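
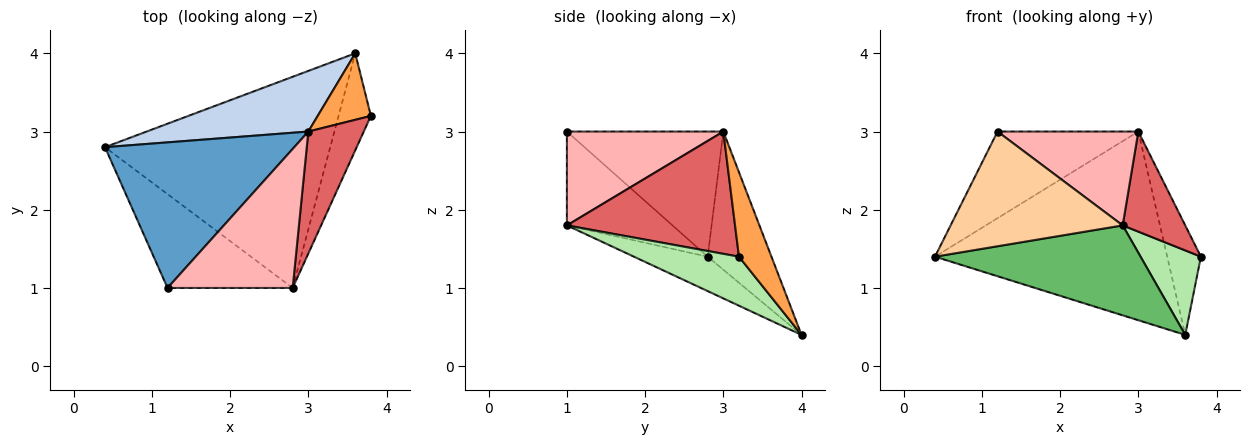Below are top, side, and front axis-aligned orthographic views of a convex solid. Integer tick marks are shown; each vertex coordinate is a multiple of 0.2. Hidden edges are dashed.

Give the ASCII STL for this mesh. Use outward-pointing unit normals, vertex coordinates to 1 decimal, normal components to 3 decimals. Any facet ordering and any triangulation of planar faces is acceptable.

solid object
 facet normal -0.494 0.445 0.747
  outer loop
   vertex 3.0 3.0 3.0
   vertex 0.4 2.8 1.4
   vertex 1.2 1.0 3.0
  endloop
 endfacet
 facet normal -0.253 0.921 0.296
  outer loop
   vertex 3.0 3.0 3.0
   vertex 3.6 4.0 0.4
   vertex 0.4 2.8 1.4
  endloop
 endfacet
 facet normal 0.636 0.660 0.400
  outer loop
   vertex 3.0 3.0 3.0
   vertex 3.8 3.2 1.4
   vertex 3.6 4.0 0.4
  endloop
 endfacet
 facet normal -0.429 -0.699 -0.572
  outer loop
   vertex 2.8 1.0 1.8
   vertex 1.2 1.0 3.0
   vertex 0.4 2.8 1.4
  endloop
 endfacet
 facet normal -0.139 -0.388 -0.911
  outer loop
   vertex 2.8 1.0 1.8
   vertex 0.4 2.8 1.4
   vertex 3.6 4.0 0.4
  endloop
 endfacet
 facet normal 0.753 -0.432 -0.496
  outer loop
   vertex 2.8 1.0 1.8
   vertex 3.6 4.0 0.4
   vertex 3.8 3.2 1.4
  endloop
 endfacet
 facet normal 0.863 -0.321 0.391
  outer loop
   vertex 2.8 1.0 1.8
   vertex 3.8 3.2 1.4
   vertex 3.0 3.0 3.0
  endloop
 endfacet
 facet normal 0.528 -0.475 0.704
  outer loop
   vertex 2.8 1.0 1.8
   vertex 3.0 3.0 3.0
   vertex 1.2 1.0 3.0
  endloop
 endfacet
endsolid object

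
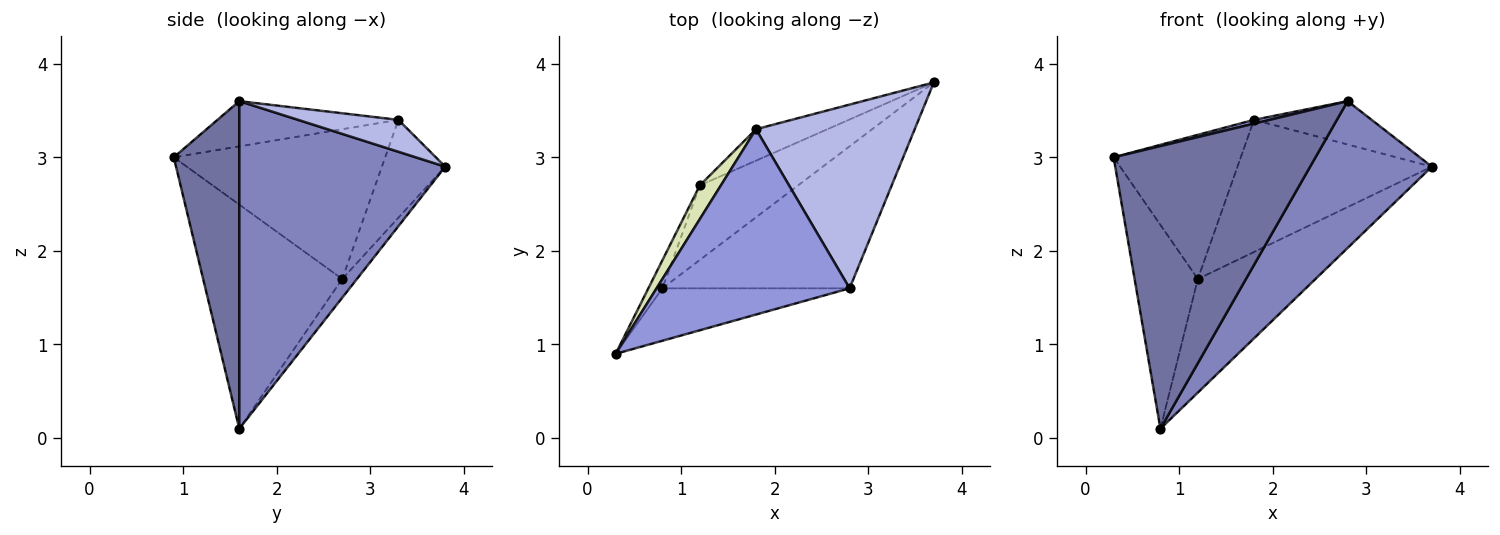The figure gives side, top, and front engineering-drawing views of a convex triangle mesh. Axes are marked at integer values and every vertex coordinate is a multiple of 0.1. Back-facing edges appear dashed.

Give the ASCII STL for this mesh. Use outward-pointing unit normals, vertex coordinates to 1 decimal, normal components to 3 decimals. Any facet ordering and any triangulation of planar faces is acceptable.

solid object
 facet normal 0.304 -0.937 -0.174
  outer loop
   vertex 0.8 1.6 0.1
   vertex 2.8 1.6 3.6
   vertex 0.3 0.9 3.0
  endloop
 endfacet
 facet normal 0.773 -0.456 -0.441
  outer loop
   vertex 0.8 1.6 0.1
   vertex 3.7 3.8 2.9
   vertex 2.8 1.6 3.6
  endloop
 endfacet
 facet normal -0.228 -0.020 0.973
  outer loop
   vertex 1.8 3.3 3.4
   vertex 0.3 0.9 3.0
   vertex 2.8 1.6 3.6
  endloop
 endfacet
 facet normal 0.192 0.225 0.955
  outer loop
   vertex 1.8 3.3 3.4
   vertex 2.8 1.6 3.6
   vertex 3.7 3.8 2.9
  endloop
 endfacet
 facet normal -0.104 0.832 -0.546
  outer loop
   vertex 1.2 2.7 1.7
   vertex 3.7 3.8 2.9
   vertex 0.8 1.6 0.1
  endloop
 endfacet
 facet normal -0.302 0.927 -0.221
  outer loop
   vertex 1.2 2.7 1.7
   vertex 1.8 3.3 3.4
   vertex 3.7 3.8 2.9
  endloop
 endfacet
 facet normal -0.909 0.413 -0.057
  outer loop
   vertex 1.2 2.7 1.7
   vertex 0.8 1.6 0.1
   vertex 0.3 0.9 3.0
  endloop
 endfacet
 facet normal -0.851 0.512 0.120
  outer loop
   vertex 1.2 2.7 1.7
   vertex 0.3 0.9 3.0
   vertex 1.8 3.3 3.4
  endloop
 endfacet
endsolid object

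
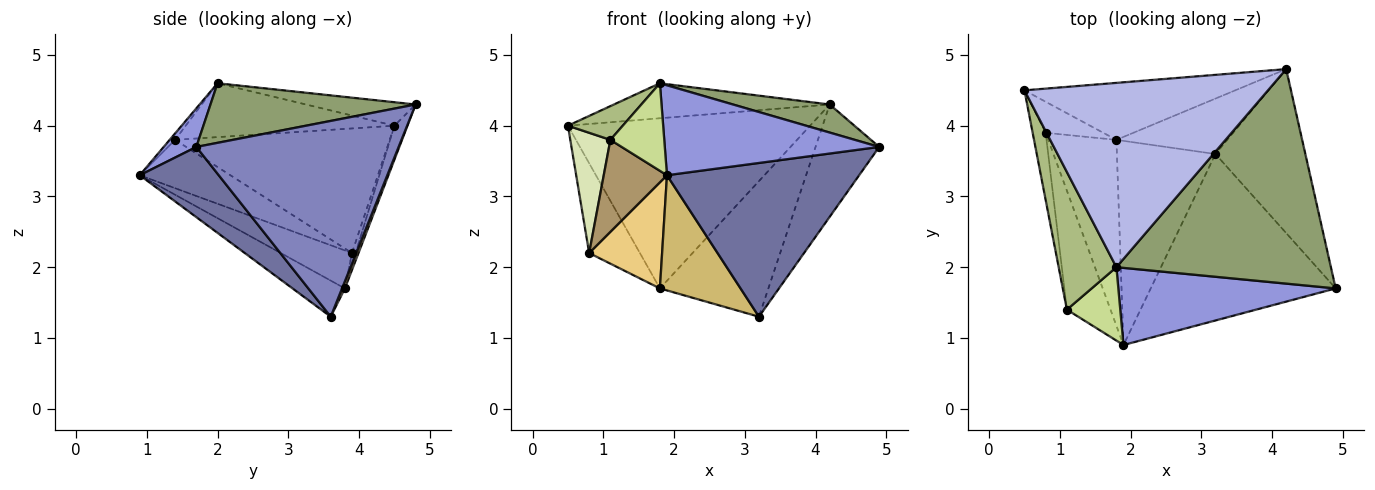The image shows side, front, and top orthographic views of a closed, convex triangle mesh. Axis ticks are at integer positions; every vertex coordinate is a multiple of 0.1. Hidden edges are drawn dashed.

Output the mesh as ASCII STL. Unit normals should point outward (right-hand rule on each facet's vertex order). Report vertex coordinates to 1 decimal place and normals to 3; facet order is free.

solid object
 facet normal 0.269 -0.654 -0.708
  outer loop
   vertex 3.2 3.6 1.3
   vertex 4.9 1.7 3.7
   vertex 1.9 0.9 3.3
  endloop
 endfacet
 facet normal 0.874 0.275 -0.401
  outer loop
   vertex 4.2 4.8 4.3
   vertex 4.9 1.7 3.7
   vertex 3.2 3.6 1.3
  endloop
 endfacet
 facet normal 0.115 -0.754 0.647
  outer loop
   vertex 1.8 2.0 4.6
   vertex 1.9 0.9 3.3
   vertex 4.9 1.7 3.7
  endloop
 endfacet
 facet normal -0.094 0.186 0.978
  outer loop
   vertex 1.8 2.0 4.6
   vertex 4.2 4.8 4.3
   vertex 0.5 4.5 4.0
  endloop
 endfacet
 facet normal 0.265 -0.125 0.956
  outer loop
   vertex 1.8 2.0 4.6
   vertex 4.9 1.7 3.7
   vertex 4.2 4.8 4.3
  endloop
 endfacet
 facet normal -0.671 -0.176 0.720
  outer loop
   vertex 1.1 1.4 3.8
   vertex 1.8 2.0 4.6
   vertex 0.5 4.5 4.0
  endloop
 endfacet
 facet normal -0.077 -0.764 0.641
  outer loop
   vertex 1.1 1.4 3.8
   vertex 1.9 0.9 3.3
   vertex 1.8 2.0 4.6
  endloop
 endfacet
 facet normal -0.978 -0.183 -0.102
  outer loop
   vertex 1.1 1.4 3.8
   vertex 0.5 4.5 4.0
   vertex 0.8 3.9 2.2
  endloop
 endfacet
 facet normal -0.659 -0.460 -0.595
  outer loop
   vertex 1.1 1.4 3.8
   vertex 0.8 3.9 2.2
   vertex 1.9 0.9 3.3
  endloop
 endfacet
 facet normal -0.304 -0.468 -0.830
  outer loop
   vertex 1.8 3.8 1.7
   vertex 3.2 3.6 1.3
   vertex 1.9 0.9 3.3
  endloop
 endfacet
 facet normal -0.436 -0.446 -0.782
  outer loop
   vertex 1.8 3.8 1.7
   vertex 1.9 0.9 3.3
   vertex 0.8 3.9 2.2
  endloop
 endfacet
 facet normal 0.024 0.925 -0.378
  outer loop
   vertex 1.8 3.8 1.7
   vertex 4.2 4.8 4.3
   vertex 3.2 3.6 1.3
  endloop
 endfacet
 facet normal -0.051 0.947 -0.317
  outer loop
   vertex 1.8 3.8 1.7
   vertex 0.5 4.5 4.0
   vertex 4.2 4.8 4.3
  endloop
 endfacet
 facet normal -0.069 0.943 -0.326
  outer loop
   vertex 1.8 3.8 1.7
   vertex 0.8 3.9 2.2
   vertex 0.5 4.5 4.0
  endloop
 endfacet
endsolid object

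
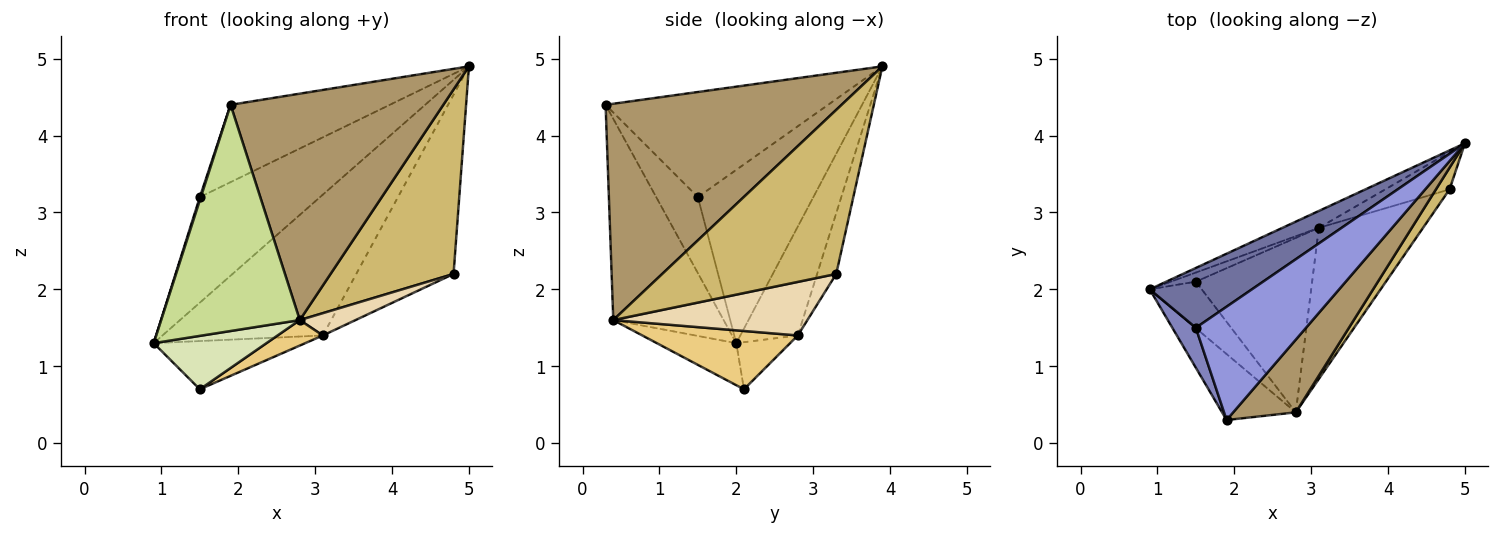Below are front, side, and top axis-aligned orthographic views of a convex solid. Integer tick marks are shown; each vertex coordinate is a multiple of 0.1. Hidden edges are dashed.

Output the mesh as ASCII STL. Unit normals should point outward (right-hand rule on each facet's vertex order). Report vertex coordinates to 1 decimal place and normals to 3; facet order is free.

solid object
 facet normal -0.641 0.667 0.378
  outer loop
   vertex 1.5 1.5 3.2
   vertex 5.0 3.9 4.9
   vertex 0.9 2.0 1.3
  endloop
 endfacet
 facet normal -0.955 -0.023 0.296
  outer loop
   vertex 1.5 1.5 3.2
   vertex 0.9 2.0 1.3
   vertex 1.9 0.3 4.4
  endloop
 endfacet
 facet normal -0.619 0.443 0.649
  outer loop
   vertex 1.5 1.5 3.2
   vertex 1.9 0.3 4.4
   vertex 5.0 3.9 4.9
  endloop
 endfacet
 facet normal -0.335 0.935 -0.112
  outer loop
   vertex 3.1 2.8 1.4
   vertex 0.9 2.0 1.3
   vertex 5.0 3.9 4.9
  endloop
 endfacet
 facet normal -0.329 0.928 -0.175
  outer loop
   vertex 3.1 2.8 1.4
   vertex 1.5 2.1 0.7
   vertex 0.9 2.0 1.3
  endloop
 endfacet
 facet normal -0.189 0.961 -0.200
  outer loop
   vertex 3.1 2.8 1.4
   vertex 5.0 3.9 4.9
   vertex 4.8 3.3 2.2
  endloop
 endfacet
 facet normal -0.607 -0.763 -0.222
  outer loop
   vertex 2.8 0.4 1.6
   vertex 1.9 0.3 4.4
   vertex 0.9 2.0 1.3
  endloop
 endfacet
 facet normal -0.469 -0.666 -0.580
  outer loop
   vertex 2.8 0.4 1.6
   vertex 0.9 2.0 1.3
   vertex 1.5 2.1 0.7
  endloop
 endfacet
 facet normal 0.726 -0.655 0.210
  outer loop
   vertex 2.8 0.4 1.6
   vertex 5.0 3.9 4.9
   vertex 1.9 0.3 4.4
  endloop
 endfacet
 facet normal 0.815 -0.576 0.068
  outer loop
   vertex 2.8 0.4 1.6
   vertex 4.8 3.3 2.2
   vertex 5.0 3.9 4.9
  endloop
 endfacet
 facet normal 0.444 -0.129 -0.886
  outer loop
   vertex 2.8 0.4 1.6
   vertex 1.5 2.1 0.7
   vertex 3.1 2.8 1.4
  endloop
 endfacet
 facet normal 0.453 -0.130 -0.882
  outer loop
   vertex 2.8 0.4 1.6
   vertex 3.1 2.8 1.4
   vertex 4.8 3.3 2.2
  endloop
 endfacet
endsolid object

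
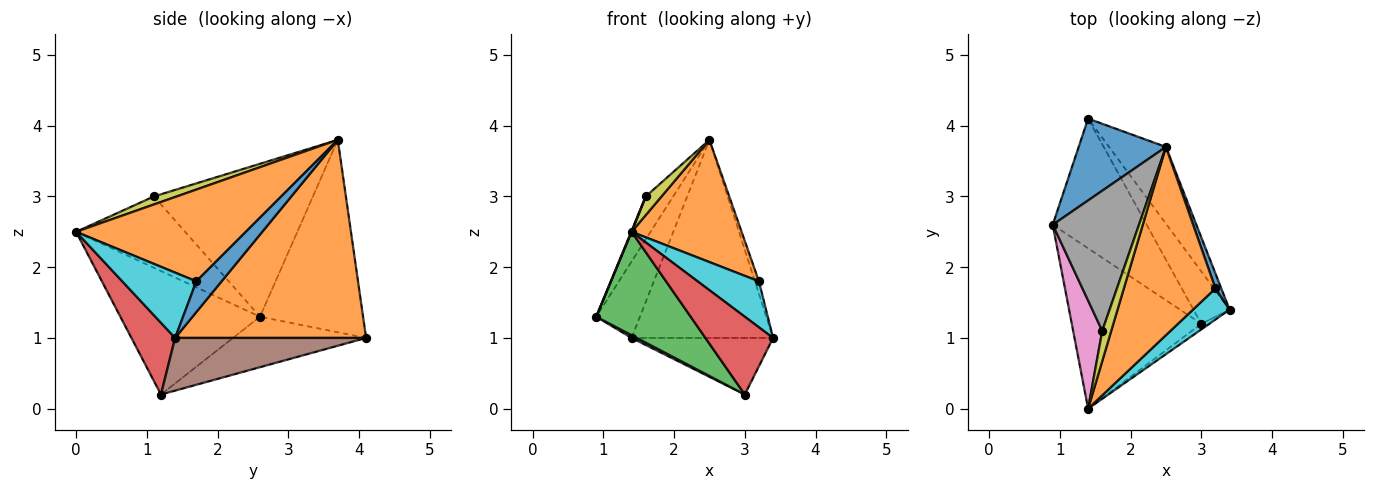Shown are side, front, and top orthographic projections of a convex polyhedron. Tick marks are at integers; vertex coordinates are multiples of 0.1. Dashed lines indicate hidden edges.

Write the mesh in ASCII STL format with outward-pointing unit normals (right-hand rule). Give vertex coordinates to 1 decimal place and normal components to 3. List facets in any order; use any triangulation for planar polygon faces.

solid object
 facet normal -0.850 0.360 0.385
  outer loop
   vertex 1.4 4.1 1.0
   vertex 0.9 2.6 1.3
   vertex 2.5 3.7 3.8
  endloop
 endfacet
 facet normal 0.783 0.580 -0.225
  outer loop
   vertex 1.4 4.1 1.0
   vertex 2.5 3.7 3.8
   vertex 3.4 1.4 1.0
  endloop
 endfacet
 facet normal -0.625 -0.423 -0.656
  outer loop
   vertex 3.0 1.2 0.2
   vertex 1.4 0.0 2.5
   vertex 0.9 2.6 1.3
  endloop
 endfacet
 facet normal 0.541 -0.839 -0.061
  outer loop
   vertex 3.0 1.2 0.2
   vertex 3.4 1.4 1.0
   vertex 1.4 0.0 2.5
  endloop
 endfacet
 facet normal -0.473 -0.018 -0.881
  outer loop
   vertex 3.0 1.2 0.2
   vertex 0.9 2.6 1.3
   vertex 1.4 4.1 1.0
  endloop
 endfacet
 facet normal 0.704 0.521 -0.482
  outer loop
   vertex 3.0 1.2 0.2
   vertex 1.4 4.1 1.0
   vertex 3.4 1.4 1.0
  endloop
 endfacet
 facet normal -0.926 -0.004 0.378
  outer loop
   vertex 1.6 1.1 3.0
   vertex 0.9 2.6 1.3
   vertex 1.4 0.0 2.5
  endloop
 endfacet
 facet normal -0.861 0.149 0.486
  outer loop
   vertex 1.6 1.1 3.0
   vertex 2.5 3.7 3.8
   vertex 0.9 2.6 1.3
  endloop
 endfacet
 facet normal 0.605 -0.418 0.677
  outer loop
   vertex 1.6 1.1 3.0
   vertex 1.4 0.0 2.5
   vertex 2.5 3.7 3.8
  endloop
 endfacet
 facet normal 0.707 -0.586 0.396
  outer loop
   vertex 3.2 1.7 1.8
   vertex 1.4 0.0 2.5
   vertex 3.4 1.4 1.0
  endloop
 endfacet
 facet normal 0.971 0.155 0.184
  outer loop
   vertex 3.2 1.7 1.8
   vertex 3.4 1.4 1.0
   vertex 2.5 3.7 3.8
  endloop
 endfacet
 facet normal 0.643 -0.417 0.642
  outer loop
   vertex 3.2 1.7 1.8
   vertex 2.5 3.7 3.8
   vertex 1.4 0.0 2.5
  endloop
 endfacet
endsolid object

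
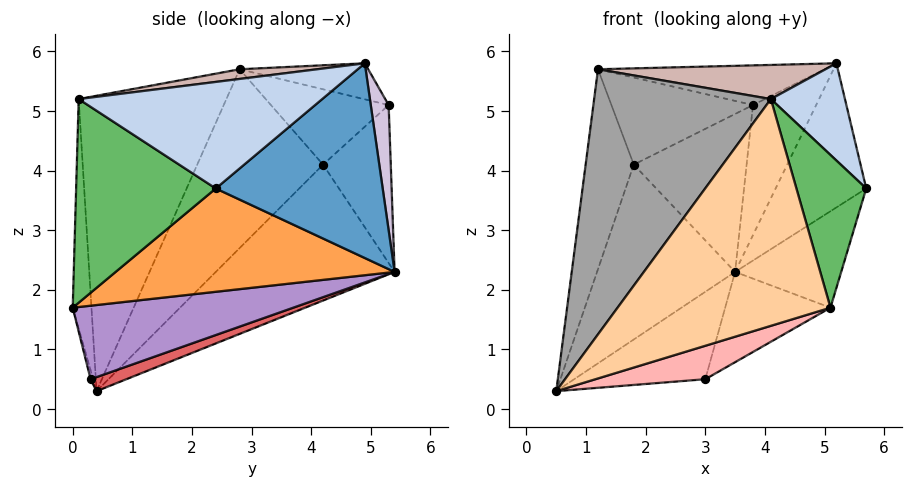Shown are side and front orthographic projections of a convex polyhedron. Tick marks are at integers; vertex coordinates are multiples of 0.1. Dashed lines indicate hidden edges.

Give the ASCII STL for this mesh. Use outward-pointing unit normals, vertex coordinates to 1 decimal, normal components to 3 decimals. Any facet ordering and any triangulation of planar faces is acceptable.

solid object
 facet normal 0.827 0.449 -0.338
  outer loop
   vertex 5.2 4.9 5.8
   vertex 5.7 2.4 3.7
   vertex 3.5 5.4 2.3
  endloop
 endfacet
 facet normal 0.830 -0.252 0.498
  outer loop
   vertex 4.1 0.1 5.2
   vertex 5.7 2.4 3.7
   vertex 5.2 4.9 5.8
  endloop
 endfacet
 facet normal 0.763 0.290 -0.577
  outer loop
   vertex 5.1 0.0 1.7
   vertex 3.5 5.4 2.3
   vertex 5.7 2.4 3.7
  endloop
 endfacet
 facet normal -0.088 -0.996 0.003
  outer loop
   vertex 5.1 0.0 1.7
   vertex 4.1 0.1 5.2
   vertex 0.5 0.4 0.3
  endloop
 endfacet
 facet normal 0.864 -0.432 0.259
  outer loop
   vertex 5.1 0.0 1.7
   vertex 5.7 2.4 3.7
   vertex 4.1 0.1 5.2
  endloop
 endfacet
 facet normal -0.749 0.578 -0.322
  outer loop
   vertex 1.8 4.2 4.1
   vertex 3.5 5.4 2.3
   vertex 0.5 0.4 0.3
  endloop
 endfacet
 facet normal 0.088 0.324 -0.942
  outer loop
   vertex 3.0 0.3 0.5
   vertex 0.5 0.4 0.3
   vertex 3.5 5.4 2.3
  endloop
 endfacet
 facet normal -0.023 -0.979 -0.205
  outer loop
   vertex 3.0 0.3 0.5
   vertex 5.1 0.0 1.7
   vertex 0.5 0.4 0.3
  endloop
 endfacet
 facet normal 0.507 0.242 -0.827
  outer loop
   vertex 3.0 0.3 0.5
   vertex 3.5 5.4 2.3
   vertex 5.1 0.0 1.7
  endloop
 endfacet
 facet normal 0.272 0.962 0.005
  outer loop
   vertex 3.8 5.3 5.1
   vertex 5.2 4.9 5.8
   vertex 3.5 5.4 2.3
  endloop
 endfacet
 facet normal -0.513 0.854 0.085
  outer loop
   vertex 3.8 5.3 5.1
   vertex 3.5 5.4 2.3
   vertex 1.8 4.2 4.1
  endloop
 endfacet
 facet normal 0.046 -0.134 0.990
  outer loop
   vertex 1.2 2.8 5.7
   vertex 4.1 0.1 5.2
   vertex 5.2 4.9 5.8
  endloop
 endfacet
 facet normal -0.276 0.486 0.829
  outer loop
   vertex 1.2 2.8 5.7
   vertex 5.2 4.9 5.8
   vertex 3.8 5.3 5.1
  endloop
 endfacet
 facet normal -0.587 0.706 0.397
  outer loop
   vertex 1.2 2.8 5.7
   vertex 3.8 5.3 5.1
   vertex 1.8 4.2 4.1
  endloop
 endfacet
 facet normal -0.590 -0.706 0.390
  outer loop
   vertex 1.2 2.8 5.7
   vertex 0.5 0.4 0.3
   vertex 4.1 0.1 5.2
  endloop
 endfacet
 facet normal -0.933 0.357 -0.038
  outer loop
   vertex 1.2 2.8 5.7
   vertex 1.8 4.2 4.1
   vertex 0.5 0.4 0.3
  endloop
 endfacet
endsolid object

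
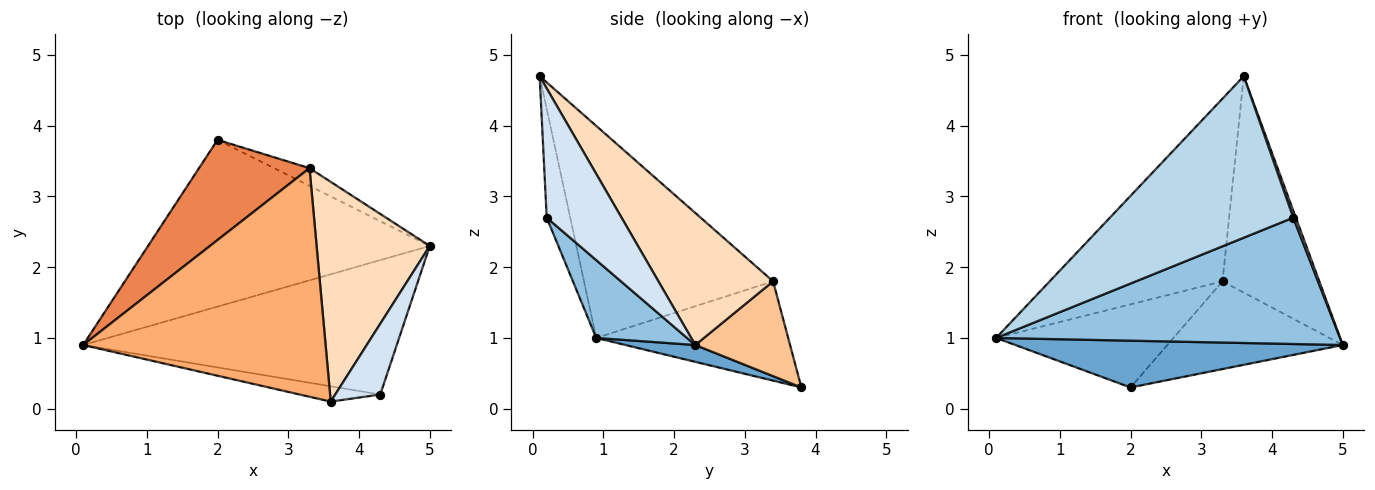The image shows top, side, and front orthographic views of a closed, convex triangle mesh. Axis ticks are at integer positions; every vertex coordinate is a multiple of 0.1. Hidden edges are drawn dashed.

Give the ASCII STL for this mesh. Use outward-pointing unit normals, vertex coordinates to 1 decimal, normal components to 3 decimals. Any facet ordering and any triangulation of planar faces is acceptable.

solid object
 facet normal 0.057 -0.270 -0.961
  outer loop
   vertex 2.0 3.8 0.3
   vertex 5.0 2.3 0.9
   vertex 0.1 0.9 1.0
  endloop
 endfacet
 facet normal 0.178 -0.674 -0.717
  outer loop
   vertex 4.3 0.2 2.7
   vertex 0.1 0.9 1.0
   vertex 5.0 2.3 0.9
  endloop
 endfacet
 facet normal -0.127 -0.988 -0.094
  outer loop
   vertex 4.3 0.2 2.7
   vertex 3.6 0.1 4.7
   vertex 0.1 0.9 1.0
  endloop
 endfacet
 facet normal 0.944 -0.033 0.329
  outer loop
   vertex 4.3 0.2 2.7
   vertex 5.0 2.3 0.9
   vertex 3.6 0.1 4.7
  endloop
 endfacet
 facet normal -0.569 0.525 0.633
  outer loop
   vertex 3.3 3.4 1.8
   vertex 2.0 3.8 0.3
   vertex 0.1 0.9 1.0
  endloop
 endfacet
 facet normal -0.564 0.516 0.645
  outer loop
   vertex 3.3 3.4 1.8
   vertex 0.1 0.9 1.0
   vertex 3.6 0.1 4.7
  endloop
 endfacet
 facet normal 0.468 0.866 -0.175
  outer loop
   vertex 3.3 3.4 1.8
   vertex 5.0 2.3 0.9
   vertex 2.0 3.8 0.3
  endloop
 endfacet
 facet normal 0.639 0.540 0.548
  outer loop
   vertex 3.3 3.4 1.8
   vertex 3.6 0.1 4.7
   vertex 5.0 2.3 0.9
  endloop
 endfacet
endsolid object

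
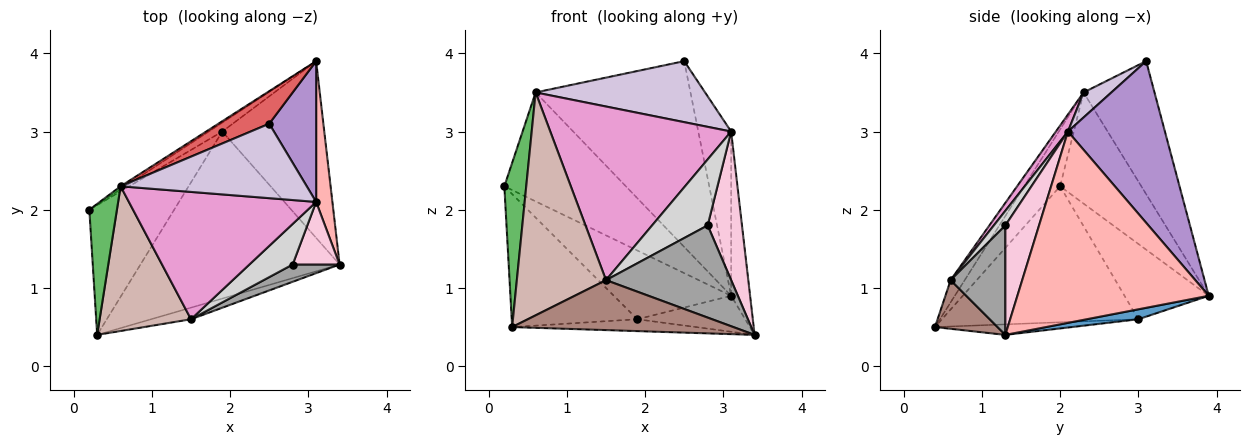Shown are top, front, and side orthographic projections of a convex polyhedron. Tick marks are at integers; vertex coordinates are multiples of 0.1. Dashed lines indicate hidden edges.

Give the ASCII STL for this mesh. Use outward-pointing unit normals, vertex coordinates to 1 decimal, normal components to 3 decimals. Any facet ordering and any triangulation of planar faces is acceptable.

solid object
 facet normal 0.095 0.199 -0.975
  outer loop
   vertex 1.9 3.0 0.6
   vertex 3.1 3.9 0.9
   vertex 3.4 1.3 0.4
  endloop
 endfacet
 facet normal -0.053 0.071 -0.996
  outer loop
   vertex 1.9 3.0 0.6
   vertex 3.4 1.3 0.4
   vertex 0.3 0.4 0.5
  endloop
 endfacet
 facet normal -0.580 0.808 -0.105
  outer loop
   vertex 1.9 3.0 0.6
   vertex 0.2 2.0 2.3
   vertex 3.1 3.9 0.9
  endloop
 endfacet
 facet normal -0.746 0.477 -0.465
  outer loop
   vertex 1.9 3.0 0.6
   vertex 0.3 0.4 0.5
   vertex 0.2 2.0 2.3
  endloop
 endfacet
 facet normal -0.789 -0.480 0.383
  outer loop
   vertex 0.6 2.3 3.5
   vertex 0.2 2.0 2.3
   vertex 0.3 0.4 0.5
  endloop
 endfacet
 facet normal -0.556 0.831 -0.023
  outer loop
   vertex 0.6 2.3 3.5
   vertex 3.1 3.9 0.9
   vertex 0.2 2.0 2.3
  endloop
 endfacet
 facet normal -0.411 0.898 0.157
  outer loop
   vertex 0.6 2.3 3.5
   vertex 2.5 3.1 3.9
   vertex 3.1 3.9 0.9
  endloop
 endfacet
 facet normal 0.992 0.098 0.084
  outer loop
   vertex 3.1 2.1 3.0
   vertex 3.4 1.3 0.4
   vertex 3.1 3.9 0.9
  endloop
 endfacet
 facet normal 0.913 0.309 0.265
  outer loop
   vertex 3.1 2.1 3.0
   vertex 3.1 3.9 0.9
   vertex 2.5 3.1 3.9
  endloop
 endfacet
 facet normal 0.103 -0.630 0.769
  outer loop
   vertex 3.1 2.1 3.0
   vertex 2.5 3.1 3.9
   vertex 0.6 2.3 3.5
  endloop
 endfacet
 facet normal 0.266 -0.939 -0.218
  outer loop
   vertex 1.5 0.6 1.1
   vertex 0.3 0.4 0.5
   vertex 3.4 1.3 0.4
  endloop
 endfacet
 facet normal -0.131 -0.832 0.540
  outer loop
   vertex 1.5 0.6 1.1
   vertex 0.6 2.3 3.5
   vertex 0.3 0.4 0.5
  endloop
 endfacet
 facet normal 0.054 -0.805 0.591
  outer loop
   vertex 1.5 0.6 1.1
   vertex 3.1 2.1 3.0
   vertex 0.6 2.3 3.5
  endloop
 endfacet
 facet normal 0.671 -0.683 0.288
  outer loop
   vertex 2.8 1.3 1.8
   vertex 3.4 1.3 0.4
   vertex 3.1 2.1 3.0
  endloop
 endfacet
 facet normal 0.395 -0.903 0.169
  outer loop
   vertex 2.8 1.3 1.8
   vertex 1.5 0.6 1.1
   vertex 3.4 1.3 0.4
  endloop
 endfacet
 facet normal 0.174 -0.839 0.516
  outer loop
   vertex 2.8 1.3 1.8
   vertex 3.1 2.1 3.0
   vertex 1.5 0.6 1.1
  endloop
 endfacet
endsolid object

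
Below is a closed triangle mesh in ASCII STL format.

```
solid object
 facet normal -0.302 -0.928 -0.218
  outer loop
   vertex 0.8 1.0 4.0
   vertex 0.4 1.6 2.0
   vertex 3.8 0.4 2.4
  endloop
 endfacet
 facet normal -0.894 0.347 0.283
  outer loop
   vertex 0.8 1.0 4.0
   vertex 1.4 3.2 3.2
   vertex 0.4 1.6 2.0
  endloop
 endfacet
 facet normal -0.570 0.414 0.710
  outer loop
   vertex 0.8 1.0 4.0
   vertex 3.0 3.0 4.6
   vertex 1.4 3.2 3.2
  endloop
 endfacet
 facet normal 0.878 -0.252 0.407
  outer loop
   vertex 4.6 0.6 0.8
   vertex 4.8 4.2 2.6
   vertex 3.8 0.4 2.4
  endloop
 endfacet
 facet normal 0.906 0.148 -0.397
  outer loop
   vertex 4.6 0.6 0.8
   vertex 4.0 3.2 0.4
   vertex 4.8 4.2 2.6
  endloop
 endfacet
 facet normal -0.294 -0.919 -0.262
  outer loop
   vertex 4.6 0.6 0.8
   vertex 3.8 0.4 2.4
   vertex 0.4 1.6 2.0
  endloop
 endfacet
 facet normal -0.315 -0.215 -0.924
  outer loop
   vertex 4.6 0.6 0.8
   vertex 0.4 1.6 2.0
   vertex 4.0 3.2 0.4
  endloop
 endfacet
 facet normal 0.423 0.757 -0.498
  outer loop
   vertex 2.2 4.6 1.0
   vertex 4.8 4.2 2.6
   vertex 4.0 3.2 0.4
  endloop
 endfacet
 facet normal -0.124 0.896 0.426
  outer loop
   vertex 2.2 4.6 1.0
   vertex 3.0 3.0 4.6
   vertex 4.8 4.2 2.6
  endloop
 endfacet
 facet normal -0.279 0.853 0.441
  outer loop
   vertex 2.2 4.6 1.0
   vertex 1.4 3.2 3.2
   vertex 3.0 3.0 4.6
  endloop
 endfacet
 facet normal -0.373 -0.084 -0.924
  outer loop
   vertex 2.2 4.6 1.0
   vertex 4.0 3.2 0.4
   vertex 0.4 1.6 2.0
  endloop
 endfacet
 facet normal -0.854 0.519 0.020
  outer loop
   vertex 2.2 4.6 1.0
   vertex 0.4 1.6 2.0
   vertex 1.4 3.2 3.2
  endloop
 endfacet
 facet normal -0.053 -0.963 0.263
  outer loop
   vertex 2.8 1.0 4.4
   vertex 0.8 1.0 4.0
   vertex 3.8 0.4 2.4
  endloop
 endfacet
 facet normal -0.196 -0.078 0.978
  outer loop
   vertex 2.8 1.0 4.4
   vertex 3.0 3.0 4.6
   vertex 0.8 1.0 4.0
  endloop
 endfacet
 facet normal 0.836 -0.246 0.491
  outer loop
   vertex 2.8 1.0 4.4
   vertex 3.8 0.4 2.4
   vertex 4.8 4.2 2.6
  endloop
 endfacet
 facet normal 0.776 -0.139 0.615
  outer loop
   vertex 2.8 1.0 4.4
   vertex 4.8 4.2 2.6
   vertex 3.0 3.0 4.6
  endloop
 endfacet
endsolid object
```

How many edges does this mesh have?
24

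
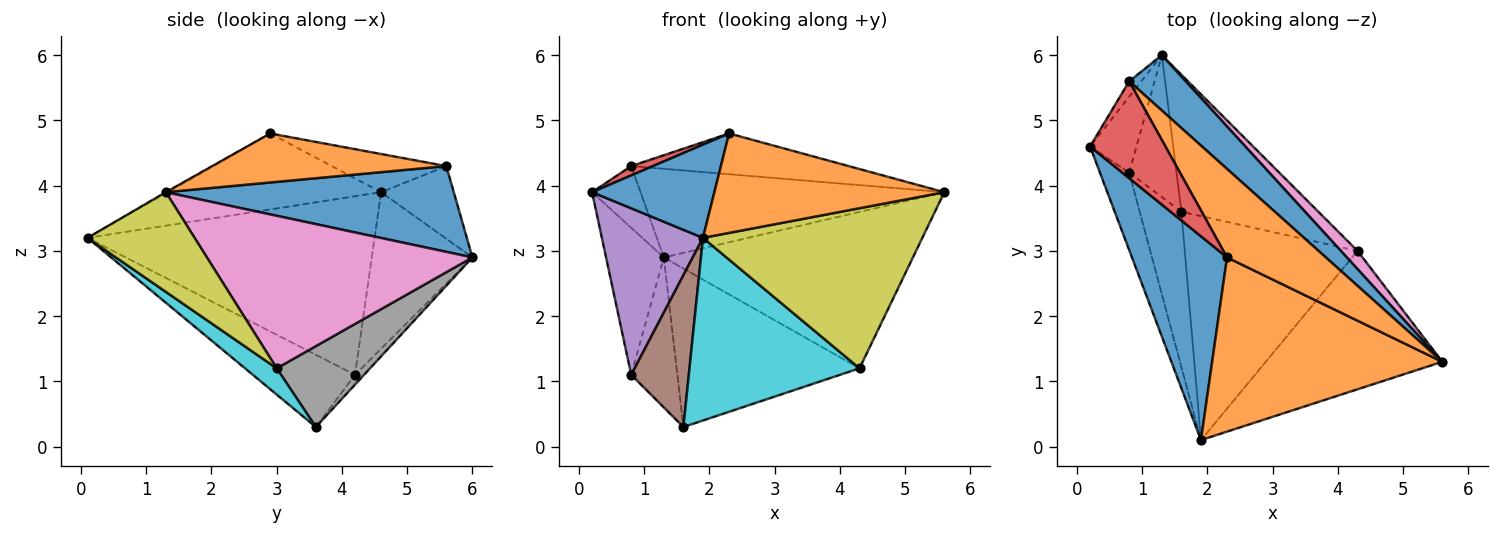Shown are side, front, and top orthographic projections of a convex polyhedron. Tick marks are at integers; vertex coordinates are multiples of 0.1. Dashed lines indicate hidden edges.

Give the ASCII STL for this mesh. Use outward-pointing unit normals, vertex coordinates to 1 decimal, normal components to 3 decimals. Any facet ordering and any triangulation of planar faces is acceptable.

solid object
 facet normal -0.588 -0.336 0.736
  outer loop
   vertex 2.3 2.9 4.8
   vertex 0.2 4.6 3.9
   vertex 1.9 0.1 3.2
  endloop
 endfacet
 facet normal -0.004 -0.496 0.868
  outer loop
   vertex 2.3 2.9 4.8
   vertex 1.9 0.1 3.2
   vertex 5.6 1.3 3.9
  endloop
 endfacet
 facet normal -0.840 0.482 -0.249
  outer loop
   vertex 0.8 4.2 1.1
   vertex 0.2 4.6 3.9
   vertex 1.3 6.0 2.9
  endloop
 endfacet
 facet normal -0.141 0.719 -0.680
  outer loop
   vertex 0.8 4.2 1.1
   vertex 1.3 6.0 2.9
   vertex 1.6 3.6 0.3
  endloop
 endfacet
 facet normal -0.932 -0.328 -0.153
  outer loop
   vertex 0.8 4.2 1.1
   vertex 1.9 0.1 3.2
   vertex 0.2 4.6 3.9
  endloop
 endfacet
 facet normal -0.778 -0.439 -0.449
  outer loop
   vertex 0.8 4.2 1.1
   vertex 1.6 3.6 0.3
   vertex 1.9 0.1 3.2
  endloop
 endfacet
 facet normal 0.727 0.682 0.079
  outer loop
   vertex 4.3 3.0 1.2
   vertex 1.3 6.0 2.9
   vertex 5.6 1.3 3.9
  endloop
 endfacet
 facet normal 0.360 0.706 -0.610
  outer loop
   vertex 4.3 3.0 1.2
   vertex 1.6 3.6 0.3
   vertex 1.3 6.0 2.9
  endloop
 endfacet
 facet normal 0.346 -0.710 -0.614
  outer loop
   vertex 4.3 3.0 1.2
   vertex 5.6 1.3 3.9
   vertex 1.9 0.1 3.2
  endloop
 endfacet
 facet normal 0.117 -0.628 -0.770
  outer loop
   vertex 4.3 3.0 1.2
   vertex 1.9 0.1 3.2
   vertex 1.6 3.6 0.3
  endloop
 endfacet
 facet normal 0.627 0.661 0.413
  outer loop
   vertex 0.8 5.6 4.3
   vertex 5.6 1.3 3.9
   vertex 1.3 6.0 2.9
  endloop
 endfacet
 facet normal 0.411 0.382 0.828
  outer loop
   vertex 0.8 5.6 4.3
   vertex 2.3 2.9 4.8
   vertex 5.6 1.3 3.9
  endloop
 endfacet
 facet normal -0.824 0.549 -0.137
  outer loop
   vertex 0.8 5.6 4.3
   vertex 1.3 6.0 2.9
   vertex 0.2 4.6 3.9
  endloop
 endfacet
 facet normal -0.450 -0.085 0.889
  outer loop
   vertex 0.8 5.6 4.3
   vertex 0.2 4.6 3.9
   vertex 2.3 2.9 4.8
  endloop
 endfacet
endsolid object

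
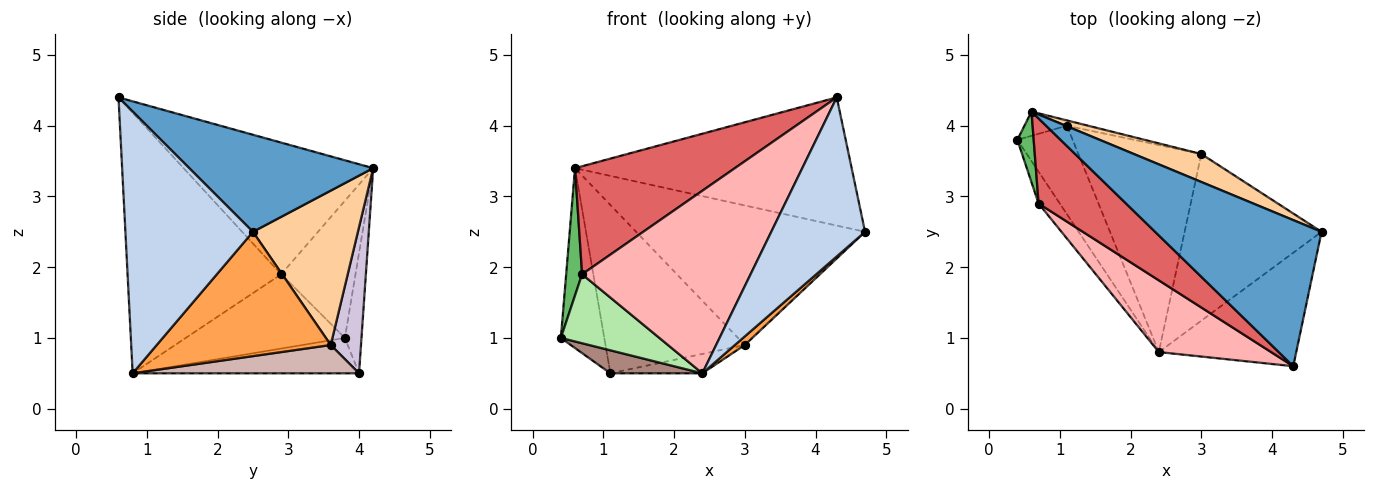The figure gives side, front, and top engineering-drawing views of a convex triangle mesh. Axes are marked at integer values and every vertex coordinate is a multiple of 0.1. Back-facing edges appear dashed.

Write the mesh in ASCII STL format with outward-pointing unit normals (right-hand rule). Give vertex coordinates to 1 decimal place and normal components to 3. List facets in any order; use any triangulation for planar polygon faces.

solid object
 facet normal 0.402 0.604 0.688
  outer loop
   vertex 0.6 4.2 3.4
   vertex 4.3 0.6 4.4
   vertex 4.7 2.5 2.5
  endloop
 endfacet
 facet normal 0.742 -0.546 -0.389
  outer loop
   vertex 2.4 0.8 0.5
   vertex 4.7 2.5 2.5
   vertex 4.3 0.6 4.4
  endloop
 endfacet
 facet normal 0.672 -0.038 -0.740
  outer loop
   vertex 3.0 3.6 0.9
   vertex 4.7 2.5 2.5
   vertex 2.4 0.8 0.5
  endloop
 endfacet
 facet normal 0.410 0.894 0.179
  outer loop
   vertex 3.0 3.6 0.9
   vertex 0.6 4.2 3.4
   vertex 4.7 2.5 2.5
  endloop
 endfacet
 facet normal -0.971 -0.208 0.116
  outer loop
   vertex 0.7 2.9 1.9
   vertex 0.6 4.2 3.4
   vertex 0.4 3.8 1.0
  endloop
 endfacet
 facet normal -0.826 -0.511 -0.236
  outer loop
   vertex 0.7 2.9 1.9
   vertex 0.4 3.8 1.0
   vertex 2.4 0.8 0.5
  endloop
 endfacet
 facet normal -0.682 -0.575 0.453
  outer loop
   vertex 0.7 2.9 1.9
   vertex 4.3 0.6 4.4
   vertex 0.6 4.2 3.4
  endloop
 endfacet
 facet normal -0.647 -0.710 0.279
  outer loop
   vertex 0.7 2.9 1.9
   vertex 2.4 0.8 0.5
   vertex 4.3 0.6 4.4
  endloop
 endfacet
 facet normal -0.354 0.927 -0.125
  outer loop
   vertex 1.1 4.0 0.5
   vertex 0.4 3.8 1.0
   vertex 0.6 4.2 3.4
  endloop
 endfacet
 facet normal 0.212 0.977 -0.031
  outer loop
   vertex 1.1 4.0 0.5
   vertex 0.6 4.2 3.4
   vertex 3.0 3.6 0.9
  endloop
 endfacet
 facet normal -0.527 -0.214 -0.823
  outer loop
   vertex 1.1 4.0 0.5
   vertex 2.4 0.8 0.5
   vertex 0.4 3.8 1.0
  endloop
 endfacet
 facet normal 0.223 0.091 -0.970
  outer loop
   vertex 1.1 4.0 0.5
   vertex 3.0 3.6 0.9
   vertex 2.4 0.8 0.5
  endloop
 endfacet
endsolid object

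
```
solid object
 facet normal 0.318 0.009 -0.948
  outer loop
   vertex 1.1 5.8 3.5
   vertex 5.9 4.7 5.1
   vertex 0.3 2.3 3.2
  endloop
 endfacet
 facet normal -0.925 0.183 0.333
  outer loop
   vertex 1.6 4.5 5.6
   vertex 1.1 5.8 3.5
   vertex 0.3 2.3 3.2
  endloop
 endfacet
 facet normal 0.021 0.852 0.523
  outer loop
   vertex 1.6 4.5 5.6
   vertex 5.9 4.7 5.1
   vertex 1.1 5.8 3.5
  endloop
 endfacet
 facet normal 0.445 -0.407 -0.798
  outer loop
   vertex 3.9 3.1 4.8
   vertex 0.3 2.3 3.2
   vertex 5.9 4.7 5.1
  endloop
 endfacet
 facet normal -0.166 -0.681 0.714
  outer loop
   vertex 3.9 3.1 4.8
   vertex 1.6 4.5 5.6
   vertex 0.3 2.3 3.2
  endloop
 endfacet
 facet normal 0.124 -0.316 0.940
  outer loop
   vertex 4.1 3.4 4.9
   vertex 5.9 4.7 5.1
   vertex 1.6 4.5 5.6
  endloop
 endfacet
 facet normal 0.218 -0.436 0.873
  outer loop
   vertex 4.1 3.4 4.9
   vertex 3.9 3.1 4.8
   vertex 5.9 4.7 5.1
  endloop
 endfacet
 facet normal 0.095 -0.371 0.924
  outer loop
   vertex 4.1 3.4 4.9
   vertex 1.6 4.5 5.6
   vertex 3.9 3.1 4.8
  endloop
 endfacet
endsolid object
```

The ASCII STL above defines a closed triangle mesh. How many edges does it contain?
12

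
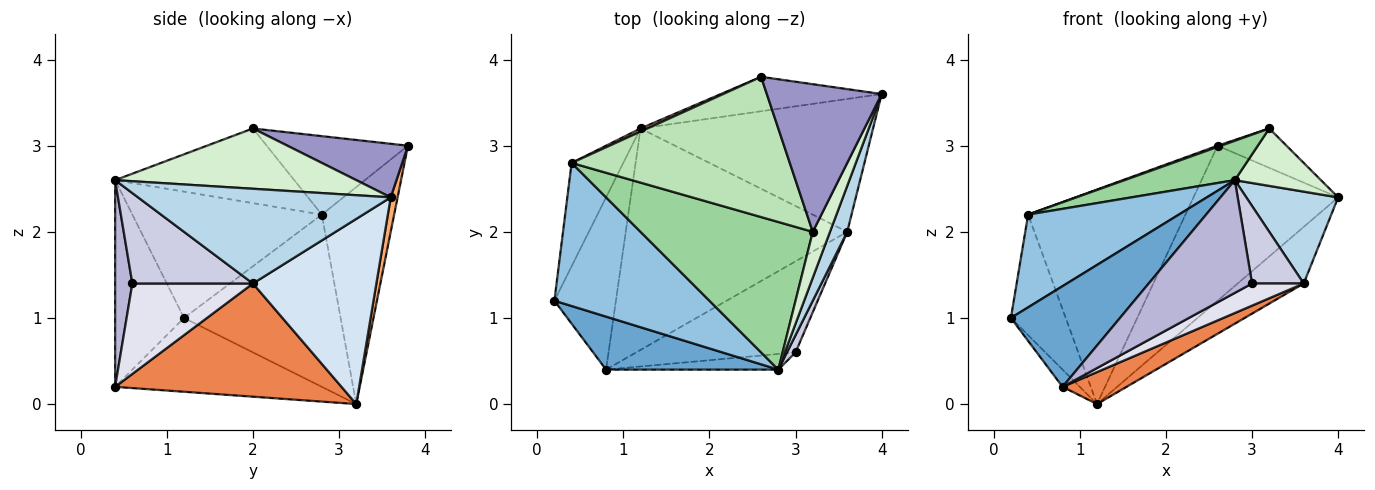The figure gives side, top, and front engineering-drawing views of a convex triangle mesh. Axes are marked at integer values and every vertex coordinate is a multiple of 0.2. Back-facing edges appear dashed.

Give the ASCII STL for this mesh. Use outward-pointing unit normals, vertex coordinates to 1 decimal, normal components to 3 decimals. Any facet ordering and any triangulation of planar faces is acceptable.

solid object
 facet normal -0.488 -0.772 0.407
  outer loop
   vertex 0.8 0.4 0.2
   vertex 2.8 0.4 2.6
   vertex 0.2 1.2 1.0
  endloop
 endfacet
 facet normal -0.564 -0.449 0.693
  outer loop
   vertex 0.4 2.8 2.2
   vertex 0.2 1.2 1.0
   vertex 2.8 0.4 2.6
  endloop
 endfacet
 facet normal 0.926 -0.337 0.168
  outer loop
   vertex 3.6 2.0 1.4
   vertex 4.0 3.6 2.4
   vertex 2.8 0.4 2.6
  endloop
 endfacet
 facet normal 0.591 0.316 -0.742
  outer loop
   vertex 1.2 3.2 0.0
   vertex 4.0 3.6 2.4
   vertex 3.6 2.0 1.4
  endloop
 endfacet
 facet normal 0.451 -0.128 -0.883
  outer loop
   vertex 1.2 3.2 0.0
   vertex 3.6 2.0 1.4
   vertex 0.8 0.4 0.2
  endloop
 endfacet
 facet normal 0.046 0.975 -0.217
  outer loop
   vertex 1.2 3.2 0.0
   vertex 2.6 3.8 3.0
   vertex 4.0 3.6 2.4
  endloop
 endfacet
 facet normal -0.418 0.908 0.013
  outer loop
   vertex 1.2 3.2 0.0
   vertex 0.4 2.8 2.2
   vertex 2.6 3.8 3.0
  endloop
 endfacet
 facet normal -0.767 0.064 -0.639
  outer loop
   vertex 1.2 3.2 0.0
   vertex 0.8 0.4 0.2
   vertex 0.2 1.2 1.0
  endloop
 endfacet
 facet normal -0.908 0.318 -0.272
  outer loop
   vertex 1.2 3.2 0.0
   vertex 0.2 1.2 1.0
   vertex 0.4 2.8 2.2
  endloop
 endfacet
 facet normal -0.386 -0.238 0.891
  outer loop
   vertex 3.2 2.0 3.2
   vertex 0.4 2.8 2.2
   vertex 2.8 0.4 2.6
  endloop
 endfacet
 facet normal -0.338 -0.008 0.941
  outer loop
   vertex 3.2 2.0 3.2
   vertex 2.6 3.8 3.0
   vertex 0.4 2.8 2.2
  endloop
 endfacet
 facet normal 0.909 -0.325 0.260
  outer loop
   vertex 3.2 2.0 3.2
   vertex 2.8 0.4 2.6
   vertex 4.0 3.6 2.4
  endloop
 endfacet
 facet normal 0.411 0.235 0.881
  outer loop
   vertex 3.2 2.0 3.2
   vertex 4.0 3.6 2.4
   vertex 2.6 3.8 3.0
  endloop
 endfacet
 facet normal 0.163 -0.977 -0.136
  outer loop
   vertex 3.0 0.6 1.4
   vertex 2.8 0.4 2.6
   vertex 0.8 0.4 0.2
  endloop
 endfacet
 facet normal 0.916 -0.392 0.087
  outer loop
   vertex 3.0 0.6 1.4
   vertex 3.6 2.0 1.4
   vertex 2.8 0.4 2.6
  endloop
 endfacet
 facet normal 0.483 -0.207 -0.851
  outer loop
   vertex 3.0 0.6 1.4
   vertex 0.8 0.4 0.2
   vertex 3.6 2.0 1.4
  endloop
 endfacet
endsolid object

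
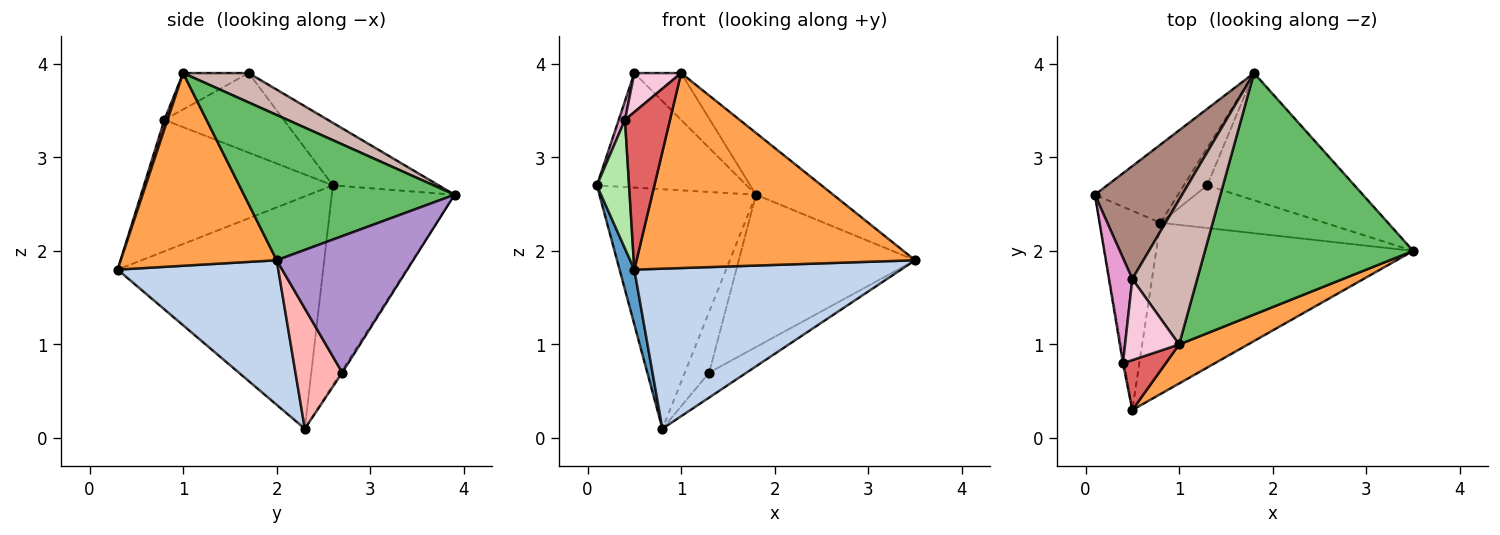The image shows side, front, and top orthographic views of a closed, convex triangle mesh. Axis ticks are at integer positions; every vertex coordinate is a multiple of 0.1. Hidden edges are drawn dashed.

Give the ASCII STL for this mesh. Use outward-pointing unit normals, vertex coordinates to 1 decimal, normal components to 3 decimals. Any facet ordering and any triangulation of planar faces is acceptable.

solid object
 facet normal -0.965 -0.069 -0.252
  outer loop
   vertex 0.8 2.3 0.1
   vertex 0.5 0.3 1.8
   vertex 0.1 2.6 2.7
  endloop
 endfacet
 facet normal 0.380 -0.631 -0.676
  outer loop
   vertex 0.8 2.3 0.1
   vertex 3.5 2.0 1.9
   vertex 0.5 0.3 1.8
  endloop
 endfacet
 facet normal 0.481 -0.860 0.172
  outer loop
   vertex 1.0 1.0 3.9
   vertex 0.5 0.3 1.8
   vertex 3.5 2.0 1.9
  endloop
 endfacet
 facet normal -0.598 0.762 -0.249
  outer loop
   vertex 1.8 3.9 2.6
   vertex 0.8 2.3 0.1
   vertex 0.1 2.6 2.7
  endloop
 endfacet
 facet normal 0.560 0.205 0.803
  outer loop
   vertex 1.8 3.9 2.6
   vertex 1.0 1.0 3.9
   vertex 3.5 2.0 1.9
  endloop
 endfacet
 facet normal -0.986 -0.168 -0.009
  outer loop
   vertex 0.4 0.8 3.4
   vertex 0.1 2.6 2.7
   vertex 0.5 0.3 1.8
  endloop
 endfacet
 facet normal 0.066 -0.951 0.301
  outer loop
   vertex 0.4 0.8 3.4
   vertex 0.5 0.3 1.8
   vertex 1.0 1.0 3.9
  endloop
 endfacet
 facet normal 0.534 0.427 -0.730
  outer loop
   vertex 1.3 2.7 0.7
   vertex 3.5 2.0 1.9
   vertex 0.8 2.3 0.1
  endloop
 endfacet
 facet normal 0.511 0.660 -0.551
  outer loop
   vertex 1.3 2.7 0.7
   vertex 1.8 3.9 2.6
   vertex 3.5 2.0 1.9
  endloop
 endfacet
 facet normal -0.052 0.850 -0.523
  outer loop
   vertex 1.3 2.7 0.7
   vertex 0.8 2.3 0.1
   vertex 1.8 3.9 2.6
  endloop
 endfacet
 facet normal -0.450 0.636 0.627
  outer loop
   vertex 0.5 1.7 3.9
   vertex 1.8 3.9 2.6
   vertex 0.1 2.6 2.7
  endloop
 endfacet
 facet normal 0.396 0.283 0.874
  outer loop
   vertex 0.5 1.7 3.9
   vertex 1.0 1.0 3.9
   vertex 1.8 3.9 2.6
  endloop
 endfacet
 facet normal -0.958 -0.050 0.282
  outer loop
   vertex 0.5 1.7 3.9
   vertex 0.1 2.6 2.7
   vertex 0.4 0.8 3.4
  endloop
 endfacet
 facet normal -0.519 -0.370 0.771
  outer loop
   vertex 0.5 1.7 3.9
   vertex 0.4 0.8 3.4
   vertex 1.0 1.0 3.9
  endloop
 endfacet
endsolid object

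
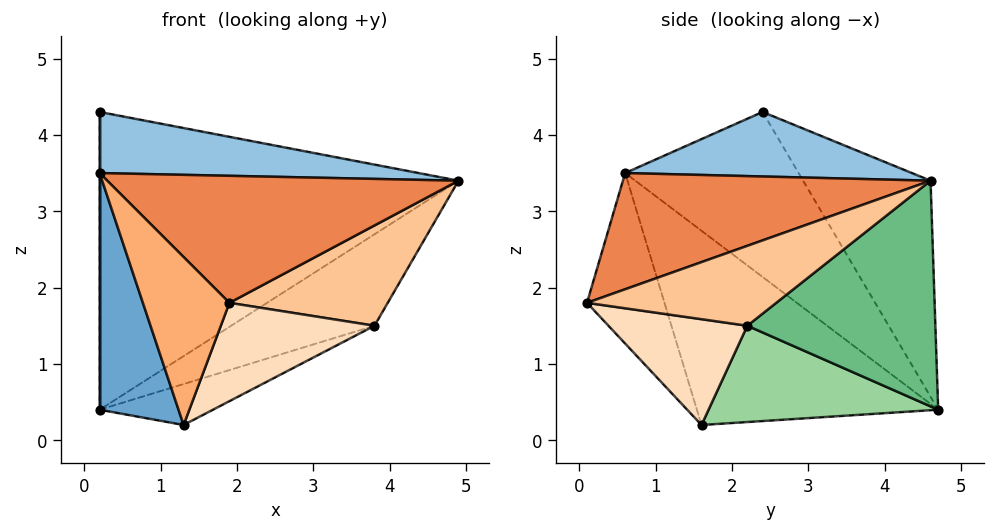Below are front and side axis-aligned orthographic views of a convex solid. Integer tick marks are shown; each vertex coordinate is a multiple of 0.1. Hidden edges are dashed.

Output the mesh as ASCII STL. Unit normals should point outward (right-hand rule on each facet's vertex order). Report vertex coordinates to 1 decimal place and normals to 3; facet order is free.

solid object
 facet normal -0.879 -0.287 -0.380
  outer loop
   vertex 1.3 1.6 0.2
   vertex 0.2 0.6 3.5
   vertex 0.2 4.7 0.4
  endloop
 endfacet
 facet normal 0.343 -0.382 0.858
  outer loop
   vertex 0.2 2.4 4.3
   vertex 0.2 0.6 3.5
   vertex 4.9 4.6 3.4
  endloop
 endfacet
 facet normal -1.000 0.000 0.000
  outer loop
   vertex 0.2 2.4 4.3
   vertex 0.2 4.7 0.4
   vertex 0.2 0.6 3.5
  endloop
 endfacet
 facet normal -0.293 0.824 0.486
  outer loop
   vertex 0.2 2.4 4.3
   vertex 4.9 4.6 3.4
   vertex 0.2 4.7 0.4
  endloop
 endfacet
 facet normal 0.495 -0.565 0.661
  outer loop
   vertex 1.9 0.1 1.8
   vertex 4.9 4.6 3.4
   vertex 0.2 0.6 3.5
  endloop
 endfacet
 facet normal -0.609 -0.680 -0.409
  outer loop
   vertex 1.9 0.1 1.8
   vertex 0.2 0.6 3.5
   vertex 1.3 1.6 0.2
  endloop
 endfacet
 facet normal 0.720 -0.602 0.344
  outer loop
   vertex 3.8 2.2 1.5
   vertex 4.9 4.6 3.4
   vertex 1.9 0.1 1.8
  endloop
 endfacet
 facet normal 0.487 -0.539 -0.688
  outer loop
   vertex 3.8 2.2 1.5
   vertex 1.9 0.1 1.8
   vertex 1.3 1.6 0.2
  endloop
 endfacet
 facet normal 0.503 0.383 -0.775
  outer loop
   vertex 3.8 2.2 1.5
   vertex 0.2 4.7 0.4
   vertex 4.9 4.6 3.4
  endloop
 endfacet
 facet normal 0.413 0.204 -0.888
  outer loop
   vertex 3.8 2.2 1.5
   vertex 1.3 1.6 0.2
   vertex 0.2 4.7 0.4
  endloop
 endfacet
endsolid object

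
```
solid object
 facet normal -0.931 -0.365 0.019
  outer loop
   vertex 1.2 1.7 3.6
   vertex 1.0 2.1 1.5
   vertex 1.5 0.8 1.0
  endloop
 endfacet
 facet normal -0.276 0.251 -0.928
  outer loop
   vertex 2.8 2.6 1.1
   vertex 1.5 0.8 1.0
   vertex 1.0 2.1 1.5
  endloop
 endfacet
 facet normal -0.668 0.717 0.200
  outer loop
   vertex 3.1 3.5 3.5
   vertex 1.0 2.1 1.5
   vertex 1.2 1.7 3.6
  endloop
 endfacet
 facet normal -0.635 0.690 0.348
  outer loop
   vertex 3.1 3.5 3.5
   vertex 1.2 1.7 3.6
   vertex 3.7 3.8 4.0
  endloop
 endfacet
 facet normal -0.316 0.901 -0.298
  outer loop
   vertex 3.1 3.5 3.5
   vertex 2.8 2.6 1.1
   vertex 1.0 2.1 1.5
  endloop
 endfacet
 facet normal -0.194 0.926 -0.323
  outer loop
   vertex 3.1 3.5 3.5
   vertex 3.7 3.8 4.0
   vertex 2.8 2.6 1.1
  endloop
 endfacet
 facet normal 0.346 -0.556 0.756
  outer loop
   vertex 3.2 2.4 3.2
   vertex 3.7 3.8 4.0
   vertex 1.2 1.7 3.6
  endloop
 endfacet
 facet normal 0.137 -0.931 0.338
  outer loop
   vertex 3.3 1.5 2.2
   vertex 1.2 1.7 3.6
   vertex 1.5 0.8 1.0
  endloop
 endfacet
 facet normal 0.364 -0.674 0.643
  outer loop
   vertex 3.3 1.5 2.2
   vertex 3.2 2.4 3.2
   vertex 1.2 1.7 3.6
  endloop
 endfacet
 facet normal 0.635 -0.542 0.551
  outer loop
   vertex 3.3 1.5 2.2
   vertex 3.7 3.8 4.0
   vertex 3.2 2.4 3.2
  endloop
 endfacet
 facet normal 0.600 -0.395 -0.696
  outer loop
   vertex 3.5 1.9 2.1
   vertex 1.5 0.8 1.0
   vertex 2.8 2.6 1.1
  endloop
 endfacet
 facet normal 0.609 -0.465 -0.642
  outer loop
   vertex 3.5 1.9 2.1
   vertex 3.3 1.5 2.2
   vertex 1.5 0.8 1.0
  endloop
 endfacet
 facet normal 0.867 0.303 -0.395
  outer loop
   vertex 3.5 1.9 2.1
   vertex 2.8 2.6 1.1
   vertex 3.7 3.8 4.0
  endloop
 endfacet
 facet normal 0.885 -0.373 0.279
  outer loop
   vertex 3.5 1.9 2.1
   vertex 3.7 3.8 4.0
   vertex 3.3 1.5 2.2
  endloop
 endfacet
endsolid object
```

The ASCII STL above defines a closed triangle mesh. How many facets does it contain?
14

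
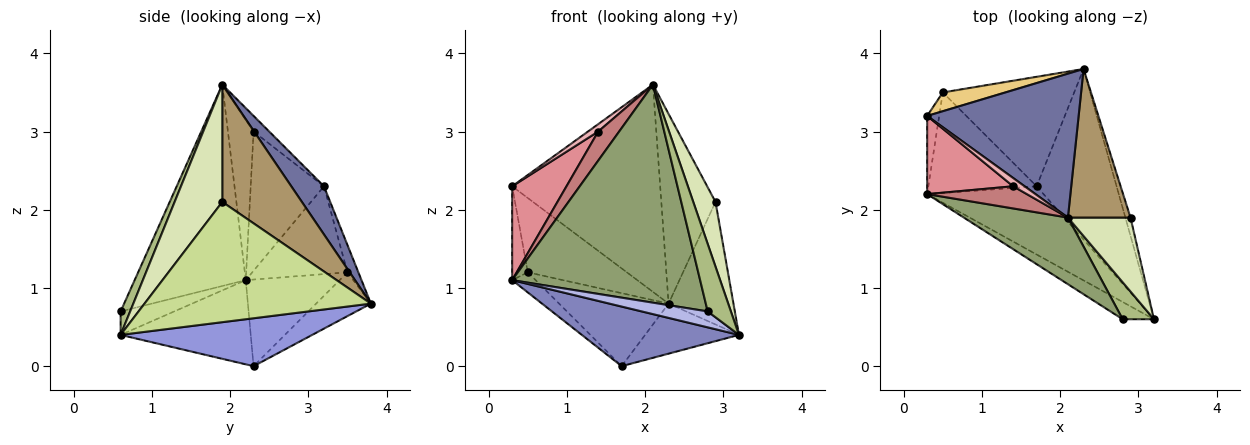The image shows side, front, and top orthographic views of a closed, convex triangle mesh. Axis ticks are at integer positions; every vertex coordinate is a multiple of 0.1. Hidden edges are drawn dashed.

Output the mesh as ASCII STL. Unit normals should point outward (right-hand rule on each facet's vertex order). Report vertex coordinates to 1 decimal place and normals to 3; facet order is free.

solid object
 facet normal 0.178 0.808 0.561
  outer loop
   vertex 0.3 3.2 2.3
   vertex 2.1 1.9 3.6
   vertex 2.3 3.8 0.8
  endloop
 endfacet
 facet normal -0.478 -0.578 -0.661
  outer loop
   vertex 1.7 2.3 0.0
   vertex 3.2 0.6 0.4
   vertex 0.3 2.2 1.1
  endloop
 endfacet
 facet normal 0.499 0.244 -0.832
  outer loop
   vertex 1.7 2.3 0.0
   vertex 2.3 3.8 0.8
   vertex 3.2 0.6 0.4
  endloop
 endfacet
 facet normal -0.483 -0.594 -0.644
  outer loop
   vertex 2.8 0.6 0.7
   vertex 0.3 2.2 1.1
   vertex 3.2 0.6 0.4
  endloop
 endfacet
 facet normal -0.492 -0.833 0.254
  outer loop
   vertex 2.8 0.6 0.7
   vertex 2.1 1.9 3.6
   vertex 0.3 2.2 1.1
  endloop
 endfacet
 facet normal 0.339 -0.825 0.452
  outer loop
   vertex 2.8 0.6 0.7
   vertex 3.2 0.6 0.4
   vertex 2.1 1.9 3.6
  endloop
 endfacet
 facet normal 0.960 0.275 -0.041
  outer loop
   vertex 2.9 1.9 2.1
   vertex 3.2 0.6 0.4
   vertex 2.3 3.8 0.8
  endloop
 endfacet
 facet normal 0.816 -0.381 0.435
  outer loop
   vertex 2.9 1.9 2.1
   vertex 2.1 1.9 3.6
   vertex 3.2 0.6 0.4
  endloop
 endfacet
 facet normal 0.756 0.515 0.403
  outer loop
   vertex 2.9 1.9 2.1
   vertex 2.3 3.8 0.8
   vertex 2.1 1.9 3.6
  endloop
 endfacet
 facet normal -0.978 0.161 -0.134
  outer loop
   vertex 0.5 3.5 1.2
   vertex 0.3 2.2 1.1
   vertex 0.3 3.2 2.3
  endloop
 endfacet
 facet normal -0.107 0.964 0.244
  outer loop
   vertex 0.5 3.5 1.2
   vertex 0.3 3.2 2.3
   vertex 2.3 3.8 0.8
  endloop
 endfacet
 facet normal -0.617 0.154 -0.772
  outer loop
   vertex 0.5 3.5 1.2
   vertex 1.7 2.3 0.0
   vertex 0.3 2.2 1.1
  endloop
 endfacet
 facet normal -0.267 0.535 -0.802
  outer loop
   vertex 0.5 3.5 1.2
   vertex 2.3 3.8 0.8
   vertex 1.7 2.3 0.0
  endloop
 endfacet
 facet normal -0.698 -0.570 0.434
  outer loop
   vertex 1.4 2.3 3.0
   vertex 0.3 2.2 1.1
   vertex 2.1 1.9 3.6
  endloop
 endfacet
 facet normal -0.719 -0.534 0.445
  outer loop
   vertex 1.4 2.3 3.0
   vertex 0.3 3.2 2.3
   vertex 0.3 2.2 1.1
  endloop
 endfacet
 facet normal -0.714 -0.467 0.522
  outer loop
   vertex 1.4 2.3 3.0
   vertex 2.1 1.9 3.6
   vertex 0.3 3.2 2.3
  endloop
 endfacet
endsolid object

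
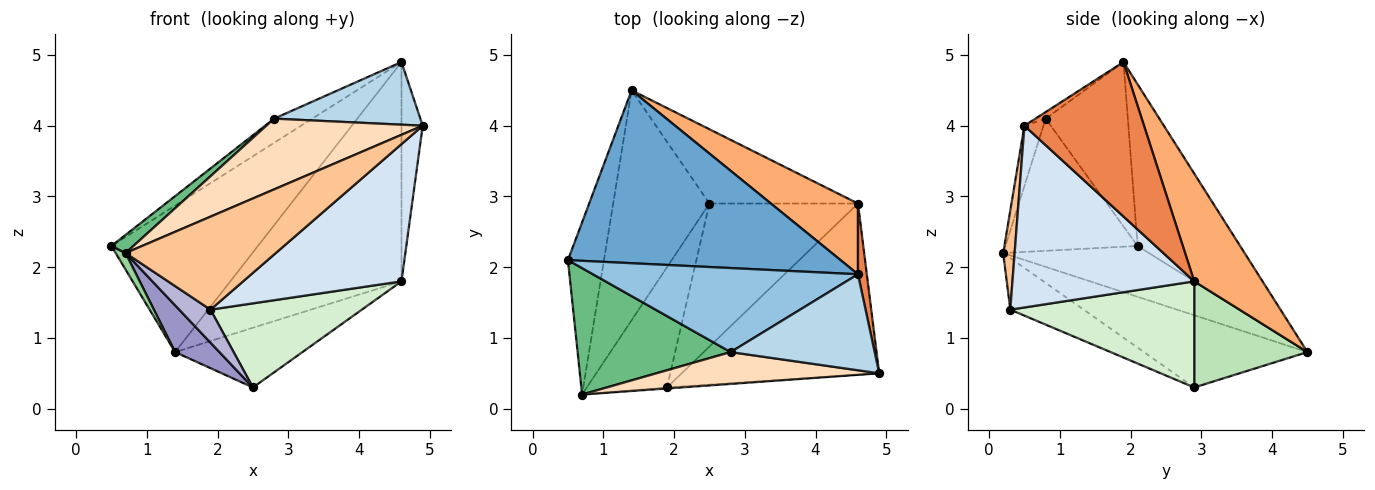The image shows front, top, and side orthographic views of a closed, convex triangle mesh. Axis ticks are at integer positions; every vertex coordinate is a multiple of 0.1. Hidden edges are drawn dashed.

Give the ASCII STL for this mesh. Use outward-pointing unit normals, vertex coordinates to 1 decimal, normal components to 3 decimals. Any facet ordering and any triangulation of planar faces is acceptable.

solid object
 facet normal -0.412 0.589 0.695
  outer loop
   vertex 4.6 1.9 4.9
   vertex 1.4 4.5 0.8
   vertex 0.5 2.1 2.3
  endloop
 endfacet
 facet normal -0.512 0.237 0.826
  outer loop
   vertex 2.8 0.8 4.1
   vertex 4.6 1.9 4.9
   vertex 0.5 2.1 2.3
  endloop
 endfacet
 facet normal -0.038 -0.546 0.837
  outer loop
   vertex 2.8 0.8 4.1
   vertex 4.9 0.5 4.0
   vertex 4.6 1.9 4.9
  endloop
 endfacet
 facet normal 0.583 -0.508 -0.634
  outer loop
   vertex 4.6 2.9 1.8
   vertex 4.9 0.5 4.0
   vertex 1.9 0.3 1.4
  endloop
 endfacet
 facet normal 0.983 0.174 0.056
  outer loop
   vertex 4.6 2.9 1.8
   vertex 4.6 1.9 4.9
   vertex 4.9 0.5 4.0
  endloop
 endfacet
 facet normal 0.355 0.890 0.287
  outer loop
   vertex 4.6 2.9 1.8
   vertex 1.4 4.5 0.8
   vertex 4.6 1.9 4.9
  endloop
 endfacet
 facet normal 0.076 -0.997 -0.011
  outer loop
   vertex 0.7 0.2 2.2
   vertex 1.9 0.3 1.4
   vertex 4.9 0.5 4.0
  endloop
 endfacet
 facet normal -0.110 -0.906 0.408
  outer loop
   vertex 0.7 0.2 2.2
   vertex 4.9 0.5 4.0
   vertex 2.8 0.8 4.1
  endloop
 endfacet
 facet normal -0.650 -0.108 0.752
  outer loop
   vertex 0.7 0.2 2.2
   vertex 2.8 0.8 4.1
   vertex 0.5 2.1 2.3
  endloop
 endfacet
 facet normal -0.815 -0.055 -0.577
  outer loop
   vertex 0.7 0.2 2.2
   vertex 0.5 2.1 2.3
   vertex 1.4 4.5 0.8
  endloop
 endfacet
 facet normal 0.486 0.547 -0.681
  outer loop
   vertex 2.5 2.9 0.3
   vertex 1.4 4.5 0.8
   vertex 4.6 2.9 1.8
  endloop
 endfacet
 facet normal 0.524 -0.432 -0.734
  outer loop
   vertex 2.5 2.9 0.3
   vertex 4.6 2.9 1.8
   vertex 1.9 0.3 1.4
  endloop
 endfacet
 facet normal -0.592 -0.161 -0.789
  outer loop
   vertex 2.5 2.9 0.3
   vertex 0.7 0.2 2.2
   vertex 1.4 4.5 0.8
  endloop
 endfacet
 facet normal -0.527 -0.225 -0.819
  outer loop
   vertex 2.5 2.9 0.3
   vertex 1.9 0.3 1.4
   vertex 0.7 0.2 2.2
  endloop
 endfacet
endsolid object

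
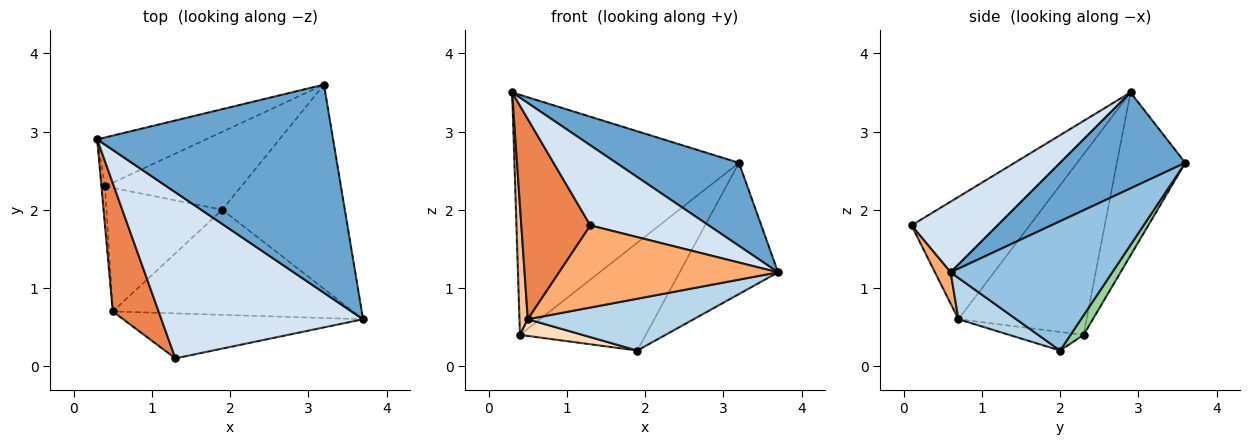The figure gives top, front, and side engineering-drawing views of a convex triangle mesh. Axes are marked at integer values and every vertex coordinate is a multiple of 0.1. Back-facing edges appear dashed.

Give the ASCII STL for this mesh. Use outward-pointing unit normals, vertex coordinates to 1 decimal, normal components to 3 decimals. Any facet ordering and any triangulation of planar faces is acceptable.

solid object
 facet normal 0.353 -0.347 0.869
  outer loop
   vertex 3.2 3.6 2.6
   vertex 0.3 2.9 3.5
   vertex 3.7 0.6 1.2
  endloop
 endfacet
 facet normal 0.664 0.404 -0.629
  outer loop
   vertex 1.9 2.0 0.2
   vertex 3.2 3.6 2.6
   vertex 3.7 0.6 1.2
  endloop
 endfacet
 facet normal 0.153 -0.437 -0.886
  outer loop
   vertex 0.5 0.7 0.6
   vertex 1.9 2.0 0.2
   vertex 3.7 0.6 1.2
  endloop
 endfacet
 facet normal 0.301 -0.414 0.859
  outer loop
   vertex 1.3 0.1 1.8
   vertex 3.7 0.6 1.2
   vertex 0.3 2.9 3.5
  endloop
 endfacet
 facet normal -0.821 -0.480 0.308
  outer loop
   vertex 1.3 0.1 1.8
   vertex 0.3 2.9 3.5
   vertex 0.5 0.7 0.6
  endloop
 endfacet
 facet normal 0.063 -0.875 -0.479
  outer loop
   vertex 1.3 0.1 1.8
   vertex 0.5 0.7 0.6
   vertex 3.7 0.6 1.2
  endloop
 endfacet
 facet normal -0.998 -0.065 -0.020
  outer loop
   vertex 0.4 2.3 0.4
   vertex 0.5 0.7 0.6
   vertex 0.3 2.9 3.5
  endloop
 endfacet
 facet normal -0.157 -0.132 -0.979
  outer loop
   vertex 0.4 2.3 0.4
   vertex 1.9 2.0 0.2
   vertex 0.5 0.7 0.6
  endloop
 endfacet
 facet normal -0.286 0.939 -0.191
  outer loop
   vertex 0.4 2.3 0.4
   vertex 0.3 2.9 3.5
   vertex 3.2 3.6 2.6
  endloop
 endfacet
 facet normal 0.084 0.808 -0.584
  outer loop
   vertex 0.4 2.3 0.4
   vertex 3.2 3.6 2.6
   vertex 1.9 2.0 0.2
  endloop
 endfacet
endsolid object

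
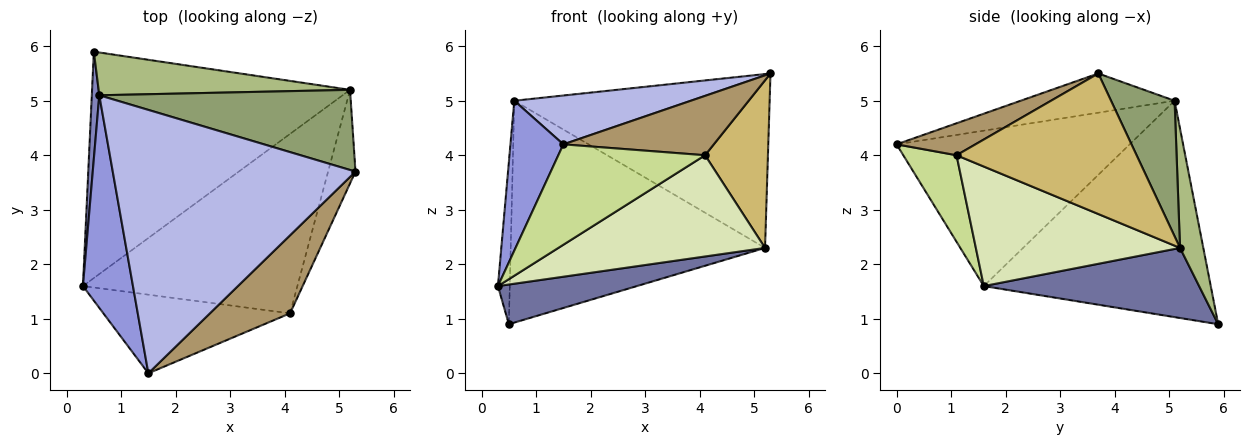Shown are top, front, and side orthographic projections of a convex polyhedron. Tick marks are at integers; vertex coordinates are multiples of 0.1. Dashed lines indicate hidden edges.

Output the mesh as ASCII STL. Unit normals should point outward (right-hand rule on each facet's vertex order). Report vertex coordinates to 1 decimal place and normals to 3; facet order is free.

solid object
 facet normal 0.259 -0.167 -0.951
  outer loop
   vertex 5.2 5.2 2.3
   vertex 0.3 1.6 1.6
   vertex 0.5 5.9 0.9
  endloop
 endfacet
 facet normal -0.998 0.052 0.034
  outer loop
   vertex 0.6 5.1 5.0
   vertex 0.5 5.9 0.9
   vertex 0.3 1.6 1.6
  endloop
 endfacet
 facet normal -0.930 -0.211 0.299
  outer loop
   vertex 0.6 5.1 5.0
   vertex 0.3 1.6 1.6
   vertex 1.5 0.0 4.2
  endloop
 endfacet
 facet normal -0.157 -0.180 0.971
  outer loop
   vertex 0.6 5.1 5.0
   vertex 1.5 0.0 4.2
   vertex 5.3 3.7 5.5
  endloop
 endfacet
 facet normal 0.220 0.886 0.408
  outer loop
   vertex 0.6 5.1 5.0
   vertex 5.3 3.7 5.5
   vertex 5.2 5.2 2.3
  endloop
 endfacet
 facet normal 0.089 0.978 0.189
  outer loop
   vertex 0.6 5.1 5.0
   vertex 5.2 5.2 2.3
   vertex 0.5 5.9 0.9
  endloop
 endfacet
 facet normal 0.275 -0.757 -0.593
  outer loop
   vertex 4.1 1.1 4.0
   vertex 1.5 0.0 4.2
   vertex 0.3 1.6 1.6
  endloop
 endfacet
 facet normal 0.437 -0.442 -0.784
  outer loop
   vertex 4.1 1.1 4.0
   vertex 0.3 1.6 1.6
   vertex 5.2 5.2 2.3
  endloop
 endfacet
 facet normal 0.303 -0.577 0.758
  outer loop
   vertex 4.1 1.1 4.0
   vertex 5.3 3.7 5.5
   vertex 1.5 0.0 4.2
  endloop
 endfacet
 facet normal 0.929 -0.324 -0.181
  outer loop
   vertex 4.1 1.1 4.0
   vertex 5.2 5.2 2.3
   vertex 5.3 3.7 5.5
  endloop
 endfacet
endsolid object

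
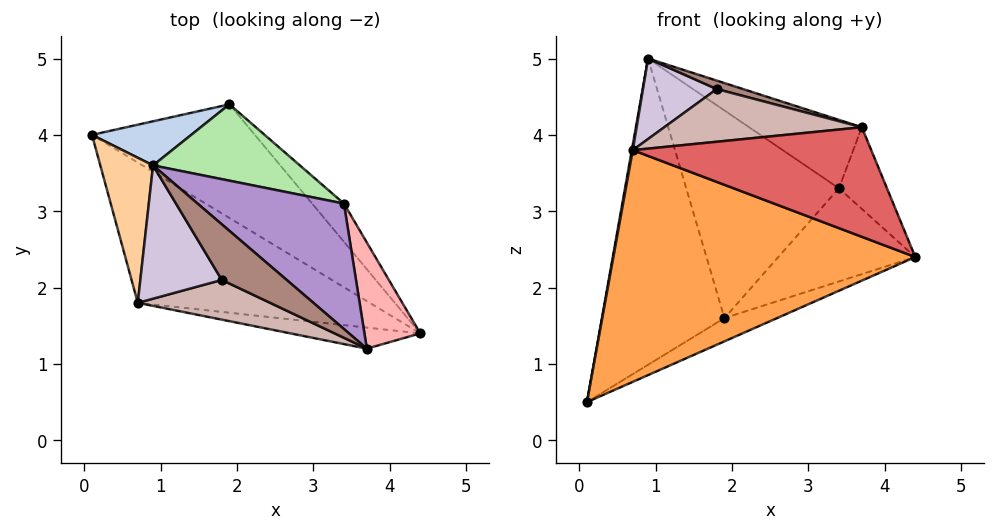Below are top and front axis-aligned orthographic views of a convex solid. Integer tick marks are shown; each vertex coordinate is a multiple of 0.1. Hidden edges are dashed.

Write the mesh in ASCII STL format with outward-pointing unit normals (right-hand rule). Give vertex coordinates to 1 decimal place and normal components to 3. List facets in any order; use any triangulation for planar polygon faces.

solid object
 facet normal 0.485 0.175 -0.857
  outer loop
   vertex 1.9 4.4 1.6
   vertex 4.4 1.4 2.4
   vertex 0.1 4.0 0.5
  endloop
 endfacet
 facet normal -0.294 0.946 0.136
  outer loop
   vertex 0.9 3.6 5.0
   vertex 1.9 4.4 1.6
   vertex 0.1 4.0 0.5
  endloop
 endfacet
 facet normal -0.277 -0.822 -0.498
  outer loop
   vertex 0.7 1.8 3.8
   vertex 0.1 4.0 0.5
   vertex 4.4 1.4 2.4
  endloop
 endfacet
 facet normal -0.985 -0.007 0.174
  outer loop
   vertex 0.7 1.8 3.8
   vertex 0.9 3.6 5.0
   vertex 0.1 4.0 0.5
  endloop
 endfacet
 facet normal 0.776 0.583 -0.239
  outer loop
   vertex 3.4 3.1 3.3
   vertex 4.4 1.4 2.4
   vertex 1.9 4.4 1.6
  endloop
 endfacet
 facet normal 0.389 0.865 0.318
  outer loop
   vertex 3.4 3.1 3.3
   vertex 1.9 4.4 1.6
   vertex 0.9 3.6 5.0
  endloop
 endfacet
 facet normal -0.175 -0.967 -0.186
  outer loop
   vertex 3.7 1.2 4.1
   vertex 0.7 1.8 3.8
   vertex 4.4 1.4 2.4
  endloop
 endfacet
 facet normal 0.868 0.303 0.393
  outer loop
   vertex 3.7 1.2 4.1
   vertex 4.4 1.4 2.4
   vertex 3.4 3.1 3.3
  endloop
 endfacet
 facet normal 0.569 0.394 0.722
  outer loop
   vertex 3.7 1.2 4.1
   vertex 3.4 3.1 3.3
   vertex 0.9 3.6 5.0
  endloop
 endfacet
 facet normal -0.434 -0.466 0.771
  outer loop
   vertex 1.8 2.1 4.6
   vertex 0.9 3.6 5.0
   vertex 0.7 1.8 3.8
  endloop
 endfacet
 facet normal 0.186 -0.148 0.971
  outer loop
   vertex 1.8 2.1 4.6
   vertex 3.7 1.2 4.1
   vertex 0.9 3.6 5.0
  endloop
 endfacet
 facet normal -0.215 -0.780 0.588
  outer loop
   vertex 1.8 2.1 4.6
   vertex 0.7 1.8 3.8
   vertex 3.7 1.2 4.1
  endloop
 endfacet
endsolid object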